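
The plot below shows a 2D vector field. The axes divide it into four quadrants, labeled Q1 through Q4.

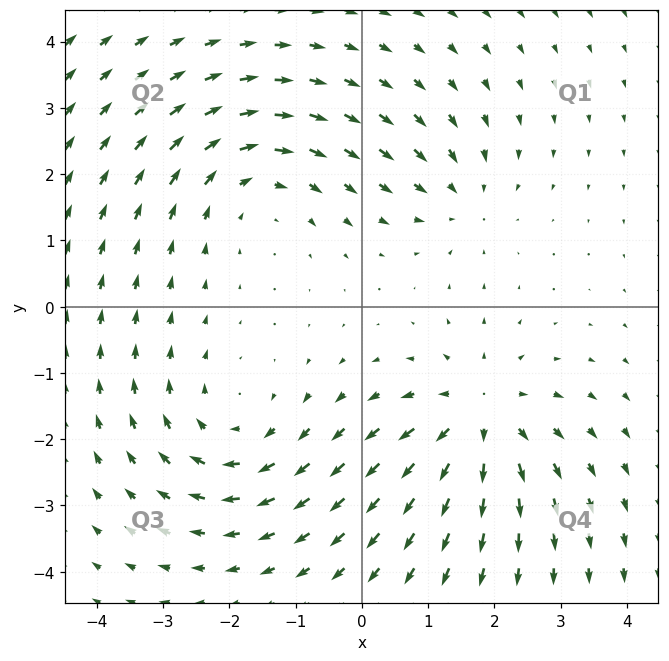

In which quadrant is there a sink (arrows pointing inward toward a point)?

The sink sits at approximately (1.5, 1.6), which lies in quadrant Q1. The divergence there is about -3, negative as expected for a sink.

Q1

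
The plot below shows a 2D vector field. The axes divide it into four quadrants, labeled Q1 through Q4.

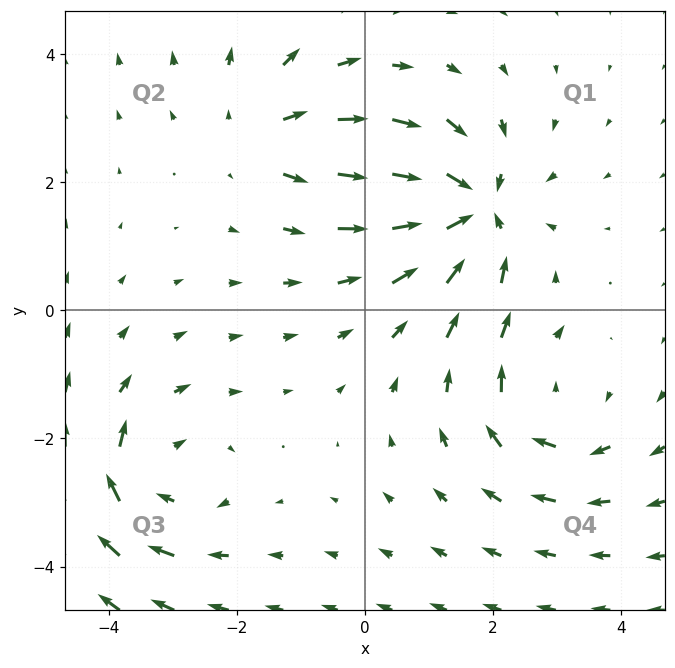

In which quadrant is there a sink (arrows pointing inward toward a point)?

Q1

The sink sits at approximately (1.7, 1.6), which lies in quadrant Q1. The divergence there is about -5, negative as expected for a sink.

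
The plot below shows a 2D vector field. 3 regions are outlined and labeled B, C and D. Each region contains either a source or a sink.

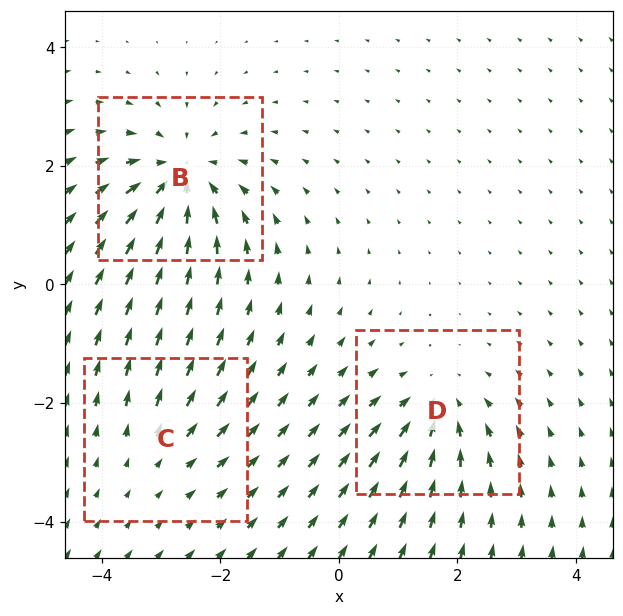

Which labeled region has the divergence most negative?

B

Divergence at each region's feature centre — B: about -5, C: about +2, D: about -4. Region B is most negative.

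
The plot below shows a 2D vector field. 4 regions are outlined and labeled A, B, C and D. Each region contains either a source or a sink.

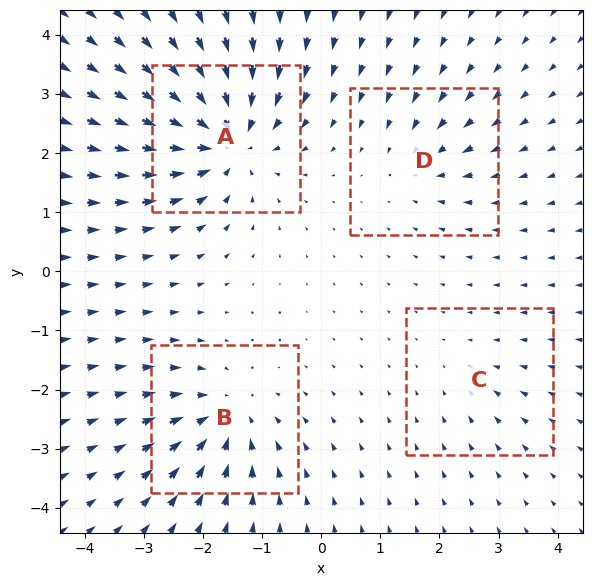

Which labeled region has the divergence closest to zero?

Divergence at each region's feature centre — A: about -8, B: about -6, C: about -2, D: about -3. Region C is closest to zero.

C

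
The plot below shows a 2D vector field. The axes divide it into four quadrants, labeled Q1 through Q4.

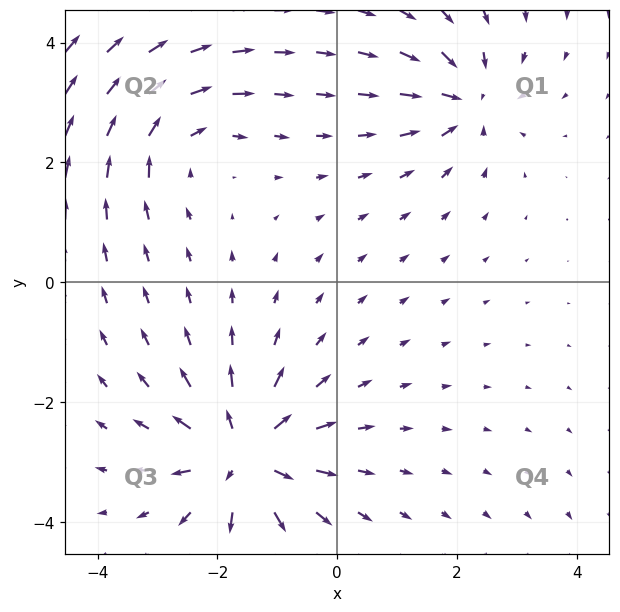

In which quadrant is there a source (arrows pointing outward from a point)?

Q3

The source sits at approximately (-1.6, -2.9), which lies in quadrant Q3. The divergence there is about +5, positive as expected for a source.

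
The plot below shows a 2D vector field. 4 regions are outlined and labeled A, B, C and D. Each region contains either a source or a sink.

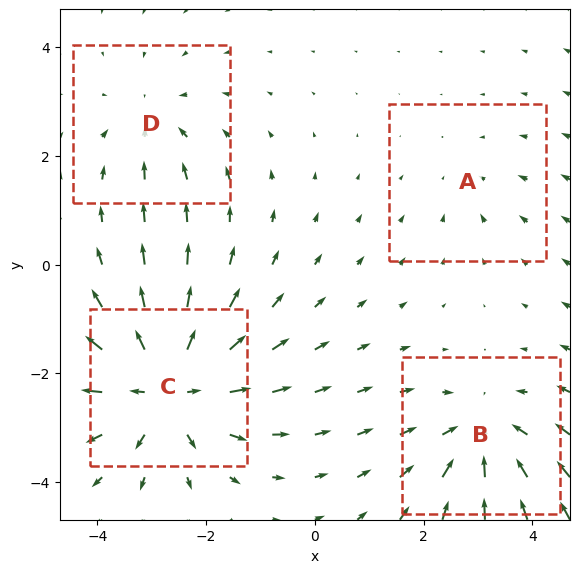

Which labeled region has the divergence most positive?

Divergence at each region's feature centre — A: about -2, B: about -4, C: about +7, D: about -3. Region C is most positive.

C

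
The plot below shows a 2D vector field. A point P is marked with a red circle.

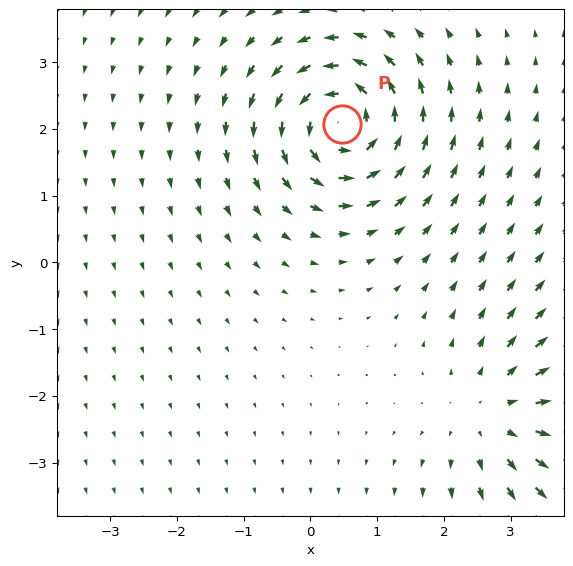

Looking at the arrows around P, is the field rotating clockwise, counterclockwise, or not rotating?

Near P at (0.5, 2.1) the arrows circulate counterclockwise. The curl (z-component) there is about +5; positive curl means counterclockwise rotation.

counterclockwise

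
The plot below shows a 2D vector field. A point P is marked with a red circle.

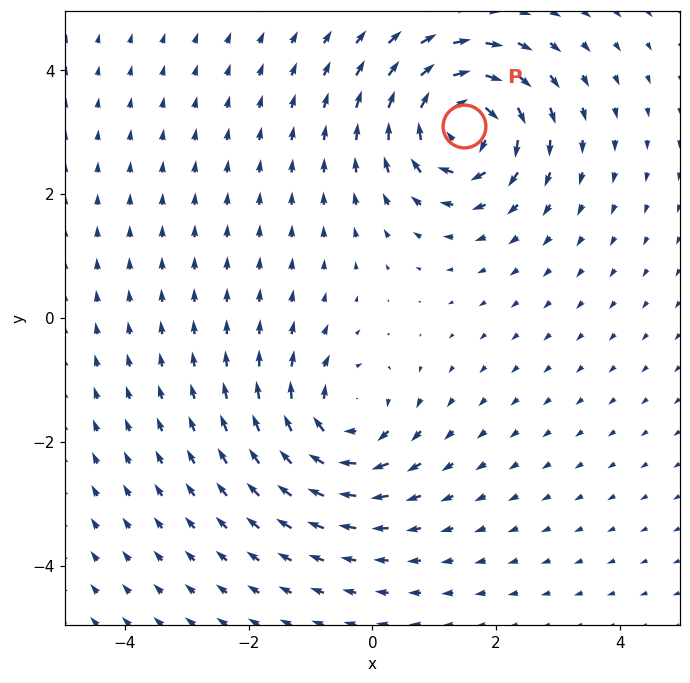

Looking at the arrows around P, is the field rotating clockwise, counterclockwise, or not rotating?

clockwise

Near P at (1.5, 3.1) the arrows circulate clockwise. The curl (z-component) there is about -7; negative curl means clockwise rotation.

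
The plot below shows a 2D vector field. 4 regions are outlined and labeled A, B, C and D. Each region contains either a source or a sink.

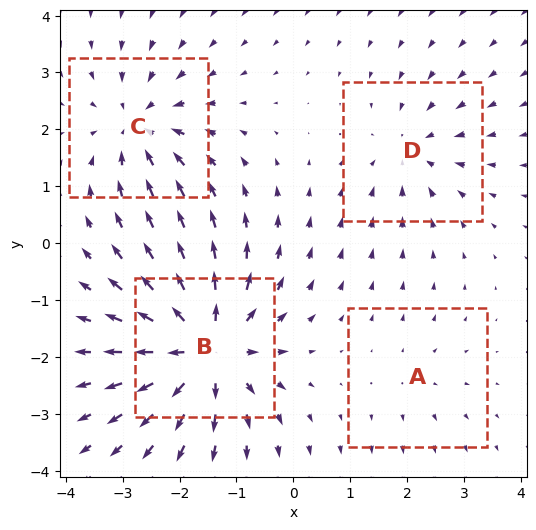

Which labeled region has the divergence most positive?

Divergence at each region's feature centre — A: about +2, B: about +8, C: about -5, D: about -4. Region B is most positive.

B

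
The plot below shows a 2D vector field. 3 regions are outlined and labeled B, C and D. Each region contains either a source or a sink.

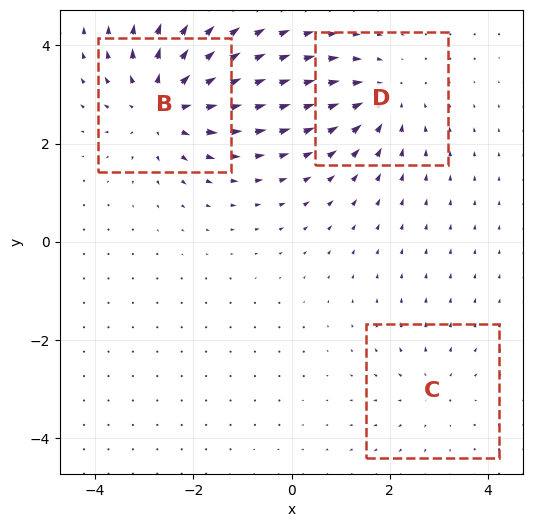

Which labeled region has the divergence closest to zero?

Divergence at each region's feature centre — B: about +4, C: about +2, D: about -3. Region C is closest to zero.

C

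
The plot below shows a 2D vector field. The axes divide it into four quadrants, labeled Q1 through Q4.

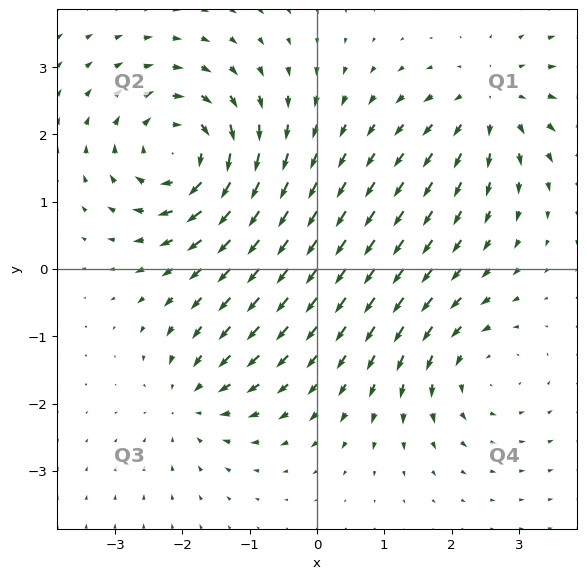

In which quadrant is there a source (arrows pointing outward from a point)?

Q1

The source sits at approximately (2.6, 2.5), which lies in quadrant Q1. The divergence there is about +4, positive as expected for a source.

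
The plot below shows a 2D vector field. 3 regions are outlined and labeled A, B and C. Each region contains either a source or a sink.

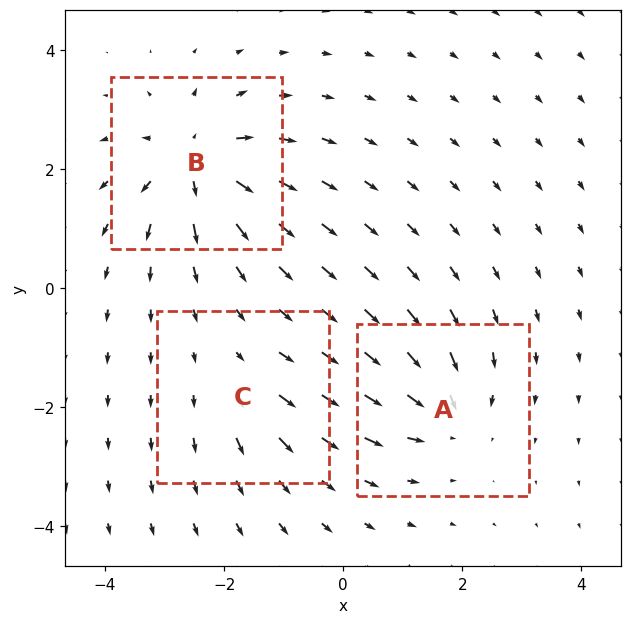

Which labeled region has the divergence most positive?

B

Divergence at each region's feature centre — A: about -4, B: about +6, C: about +2. Region B is most positive.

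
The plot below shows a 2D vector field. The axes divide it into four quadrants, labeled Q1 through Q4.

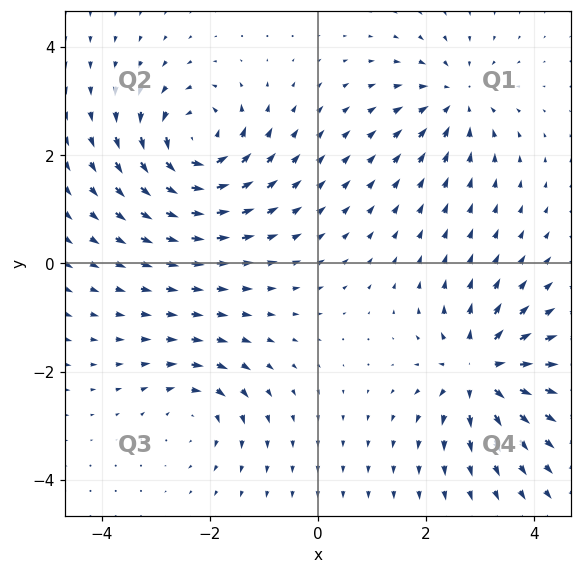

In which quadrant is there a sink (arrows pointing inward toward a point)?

Q1

The sink sits at approximately (2.6, 3.0), which lies in quadrant Q1. The divergence there is about -4, negative as expected for a sink.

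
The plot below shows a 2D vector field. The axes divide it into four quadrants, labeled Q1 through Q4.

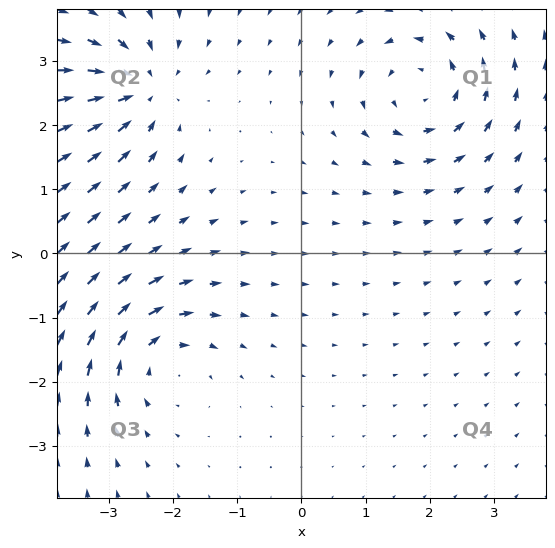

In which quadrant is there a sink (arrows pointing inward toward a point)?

The sink sits at approximately (-2.5, 2.6), which lies in quadrant Q2. The divergence there is about -5, negative as expected for a sink.

Q2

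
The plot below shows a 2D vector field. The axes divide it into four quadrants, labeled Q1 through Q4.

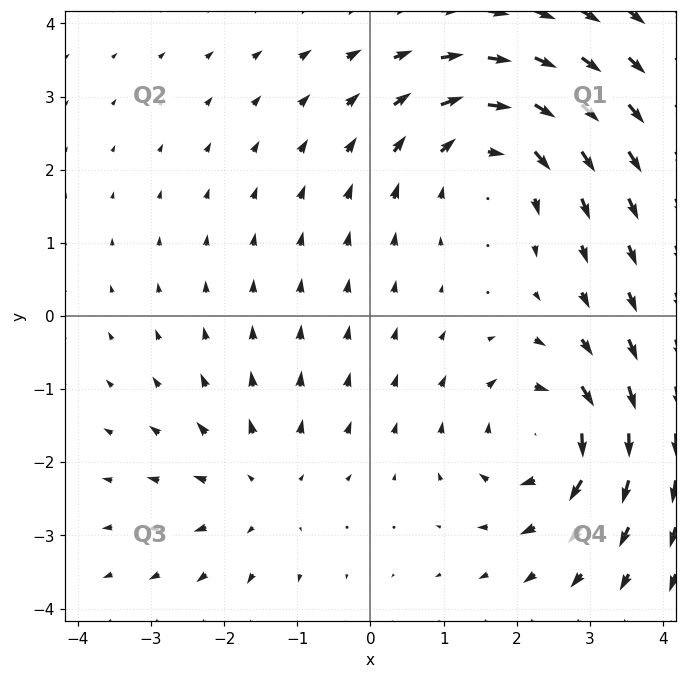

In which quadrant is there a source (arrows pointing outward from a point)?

The source sits at approximately (-1.5, -2.4), which lies in quadrant Q3. The divergence there is about +3, positive as expected for a source.

Q3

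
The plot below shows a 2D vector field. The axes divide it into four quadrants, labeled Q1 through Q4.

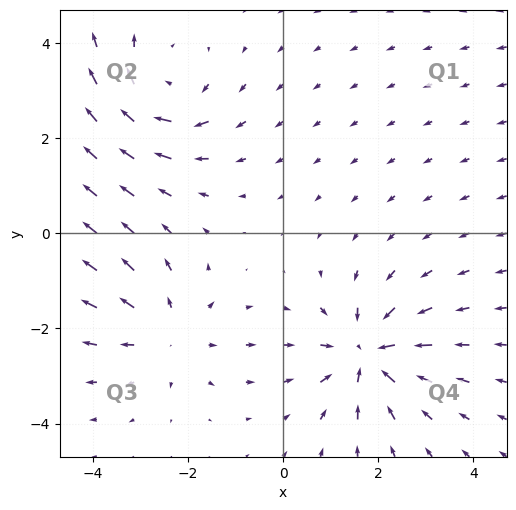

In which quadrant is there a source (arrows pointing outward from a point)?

Q3

The source sits at approximately (-2.4, -2.1), which lies in quadrant Q3. The divergence there is about +3, positive as expected for a source.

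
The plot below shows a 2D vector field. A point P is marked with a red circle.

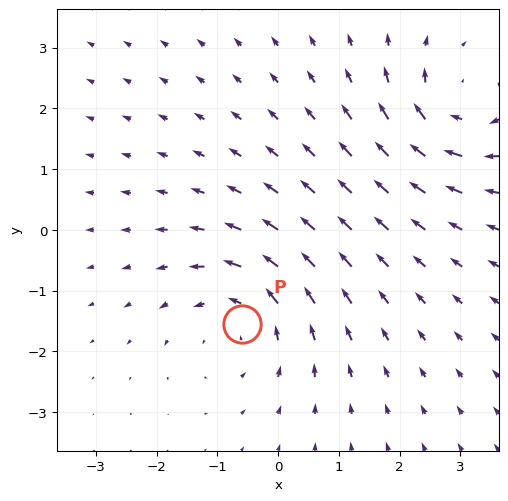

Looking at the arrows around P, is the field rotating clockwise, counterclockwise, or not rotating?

Near P at (-0.6, -1.5) the arrows circulate counterclockwise. The curl (z-component) there is about +4; positive curl means counterclockwise rotation.

counterclockwise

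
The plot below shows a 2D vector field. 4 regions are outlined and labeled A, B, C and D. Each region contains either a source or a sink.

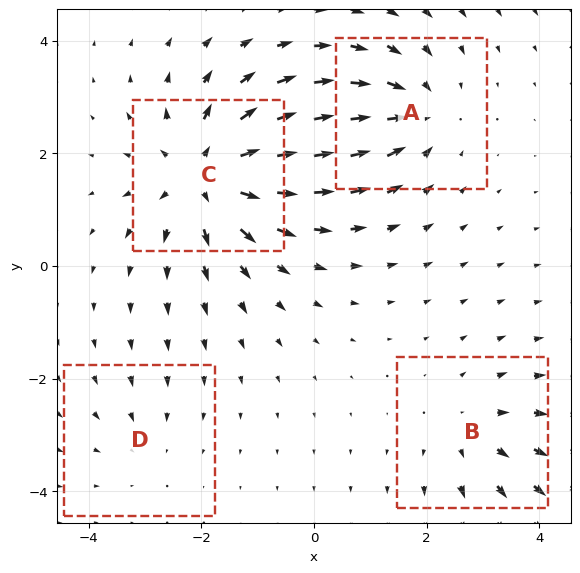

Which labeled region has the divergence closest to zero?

Divergence at each region's feature centre — A: about -4, B: about +3, C: about +6, D: about -2. Region D is closest to zero.

D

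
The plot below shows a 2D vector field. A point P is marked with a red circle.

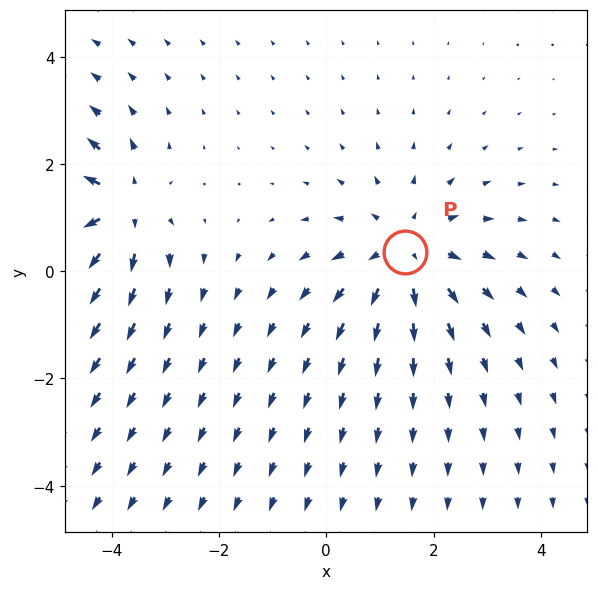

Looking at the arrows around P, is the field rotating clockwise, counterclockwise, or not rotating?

Near P at (1.5, 0.4) the arrows show no circulation. The curl there is ≈0.

not rotating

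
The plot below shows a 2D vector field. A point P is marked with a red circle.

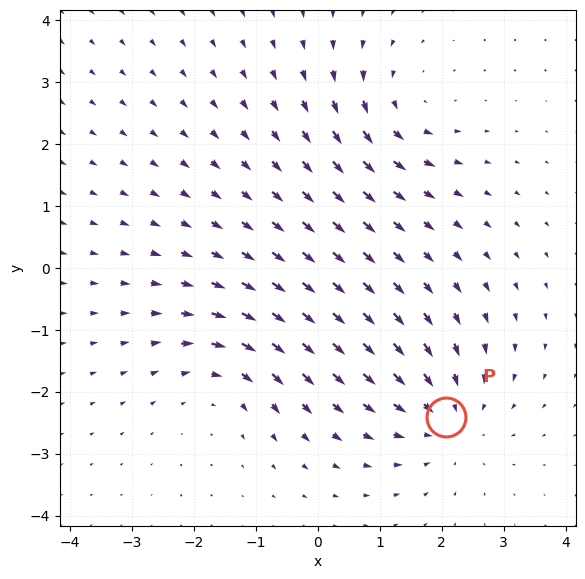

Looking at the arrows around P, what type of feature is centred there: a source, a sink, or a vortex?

sink

At P (2.1, -2.4) the arrows converge inward. Divergence about -4, curl ≈0 — negative divergence with near-zero curl is a sink.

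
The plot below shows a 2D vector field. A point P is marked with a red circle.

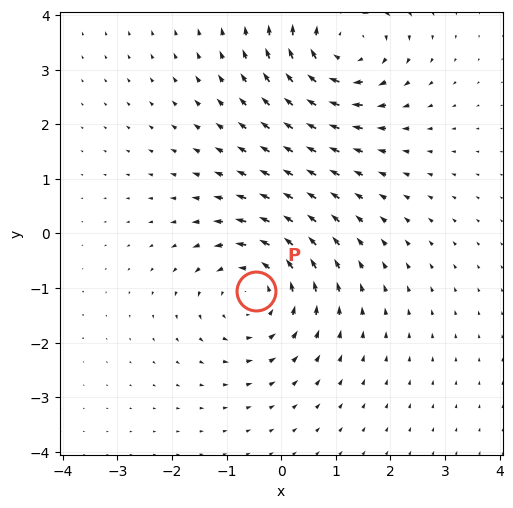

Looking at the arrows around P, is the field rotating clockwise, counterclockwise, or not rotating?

Near P at (-0.5, -1.1) the arrows circulate counterclockwise. The curl (z-component) there is about +4; positive curl means counterclockwise rotation.

counterclockwise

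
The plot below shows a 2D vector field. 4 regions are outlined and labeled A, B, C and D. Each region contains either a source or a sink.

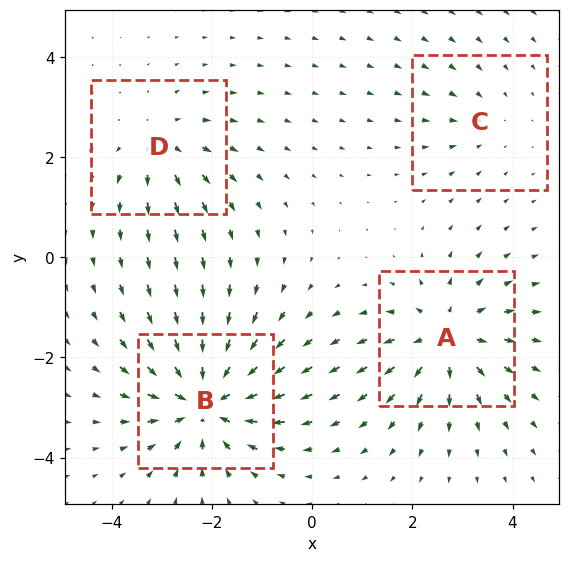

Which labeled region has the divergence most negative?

B

Divergence at each region's feature centre — A: about +5, B: about -7, C: about -2, D: about +4. Region B is most negative.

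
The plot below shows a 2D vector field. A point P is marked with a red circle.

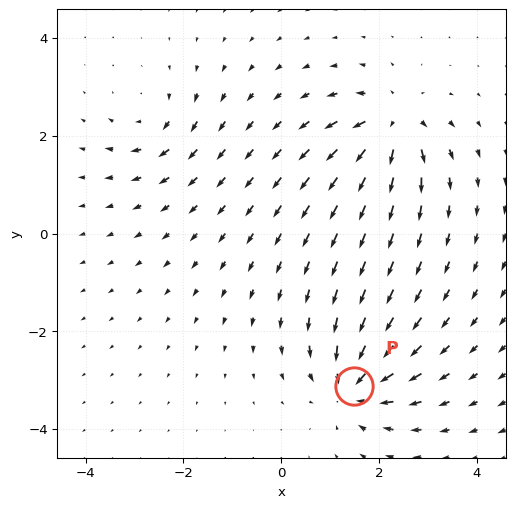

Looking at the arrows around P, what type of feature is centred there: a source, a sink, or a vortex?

At P (1.5, -3.1) the arrows converge inward. Divergence about -6, curl ≈0 — negative divergence with near-zero curl is a sink.

sink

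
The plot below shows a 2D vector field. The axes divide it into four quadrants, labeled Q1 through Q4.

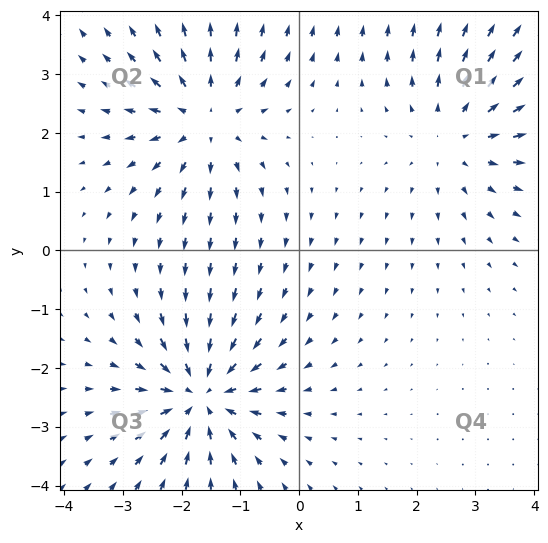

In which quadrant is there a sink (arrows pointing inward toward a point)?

The sink sits at approximately (-1.7, -2.5), which lies in quadrant Q3. The divergence there is about -5, negative as expected for a sink.

Q3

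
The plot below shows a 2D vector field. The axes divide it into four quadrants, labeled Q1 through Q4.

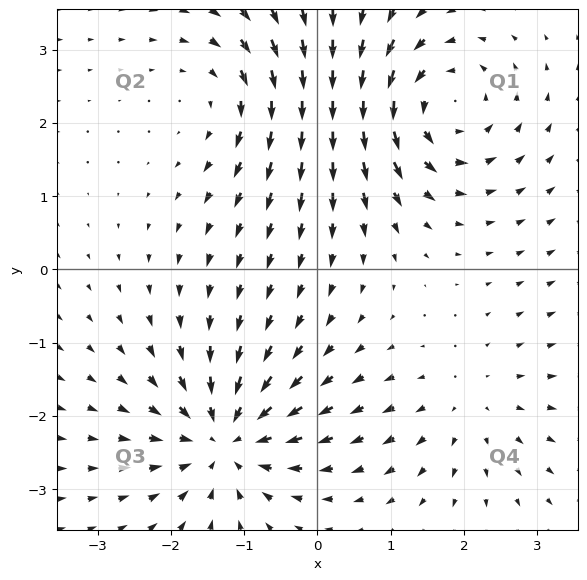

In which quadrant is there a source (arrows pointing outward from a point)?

The source sits at approximately (2.1, -1.8), which lies in quadrant Q4. The divergence there is about +2, positive as expected for a source.

Q4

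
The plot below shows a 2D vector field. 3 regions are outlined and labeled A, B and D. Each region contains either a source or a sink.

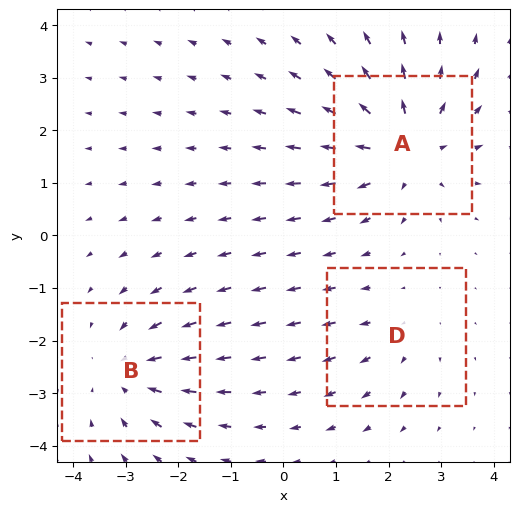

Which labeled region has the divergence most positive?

A

Divergence at each region's feature centre — A: about +4, B: about -3, D: about +2. Region A is most positive.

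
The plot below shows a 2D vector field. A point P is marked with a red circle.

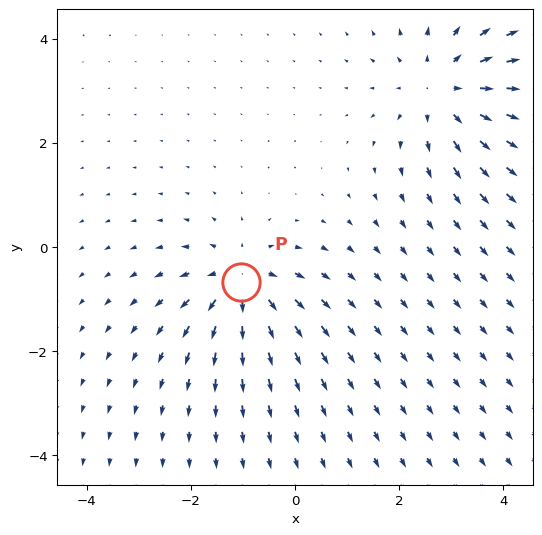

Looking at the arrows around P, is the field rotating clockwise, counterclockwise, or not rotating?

Near P at (-1.0, -0.7) the arrows show no circulation. The curl there is ≈0.

not rotating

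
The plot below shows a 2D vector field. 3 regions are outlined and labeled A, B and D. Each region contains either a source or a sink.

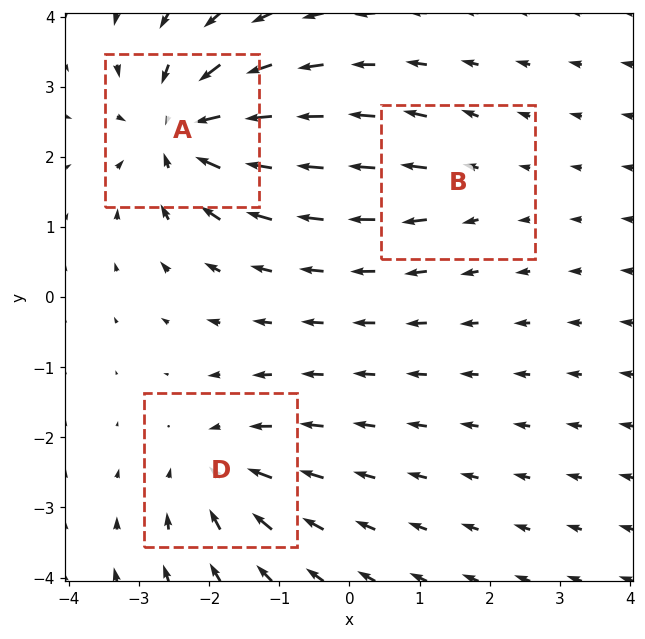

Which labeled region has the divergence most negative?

A

Divergence at each region's feature centre — A: about -6, B: about +2, D: about -4. Region A is most negative.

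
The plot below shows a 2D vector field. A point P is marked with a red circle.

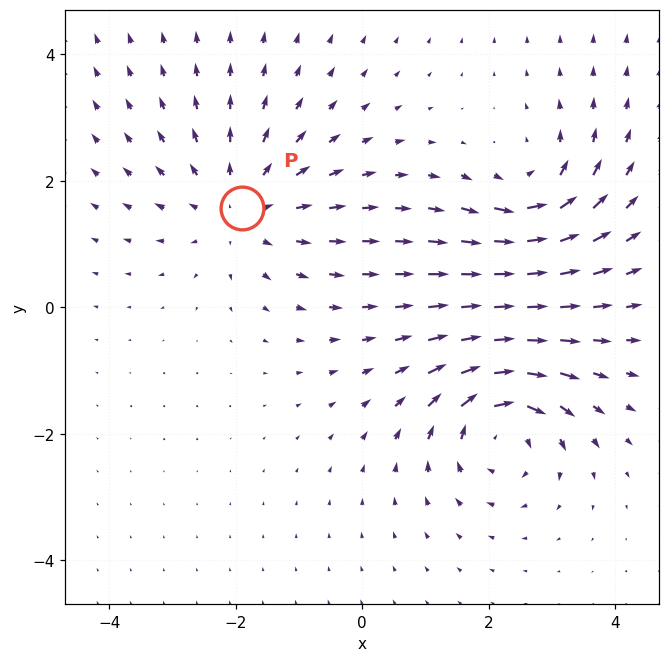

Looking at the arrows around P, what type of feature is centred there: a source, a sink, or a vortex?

source

At P (-1.9, 1.6) the arrows spread outward. Divergence about +4, curl ≈0 — positive divergence with near-zero curl is a source.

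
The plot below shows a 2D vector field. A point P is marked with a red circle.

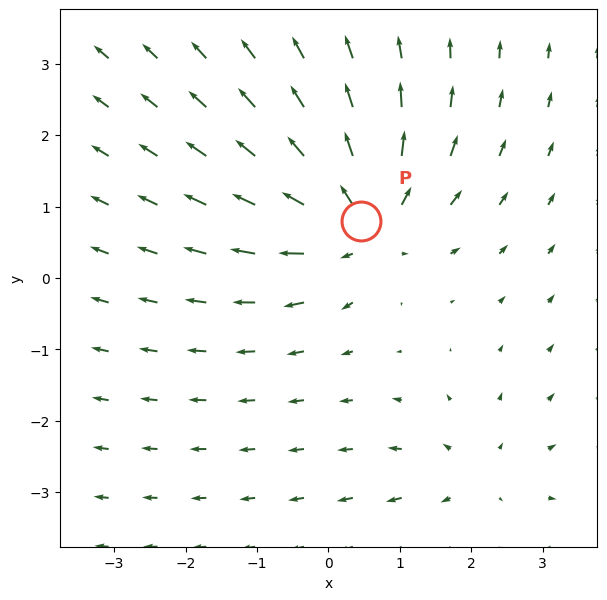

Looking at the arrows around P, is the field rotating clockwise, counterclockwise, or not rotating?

not rotating

Near P at (0.5, 0.8) the arrows show no circulation. The curl there is ≈0.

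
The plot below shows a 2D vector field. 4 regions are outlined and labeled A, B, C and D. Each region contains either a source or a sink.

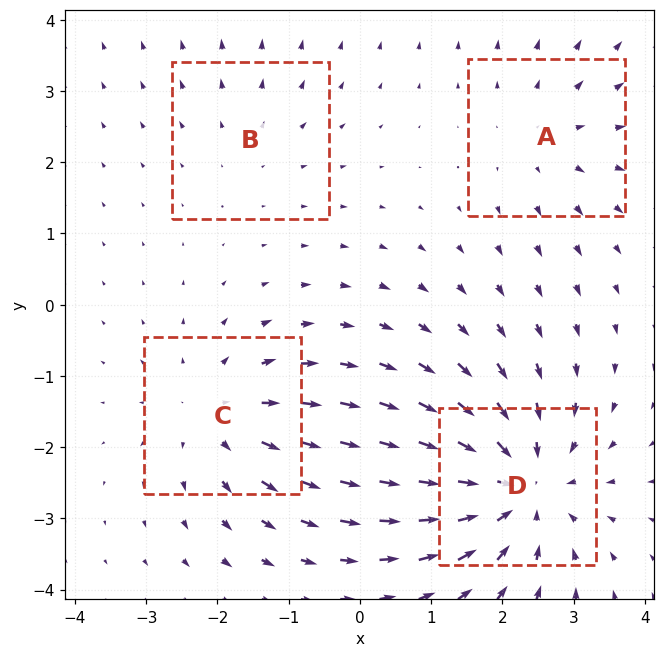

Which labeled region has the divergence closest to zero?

Divergence at each region's feature centre — A: about +3, B: about +2, C: about +4, D: about -7. Region B is closest to zero.

B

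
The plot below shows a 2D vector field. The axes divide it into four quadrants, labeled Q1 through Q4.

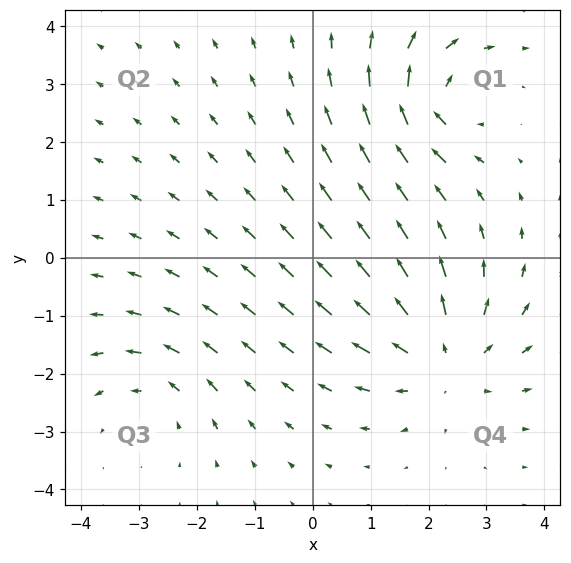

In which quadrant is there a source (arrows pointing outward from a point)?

The source sits at approximately (2.3, -1.7), which lies in quadrant Q4. The divergence there is about +4, positive as expected for a source.

Q4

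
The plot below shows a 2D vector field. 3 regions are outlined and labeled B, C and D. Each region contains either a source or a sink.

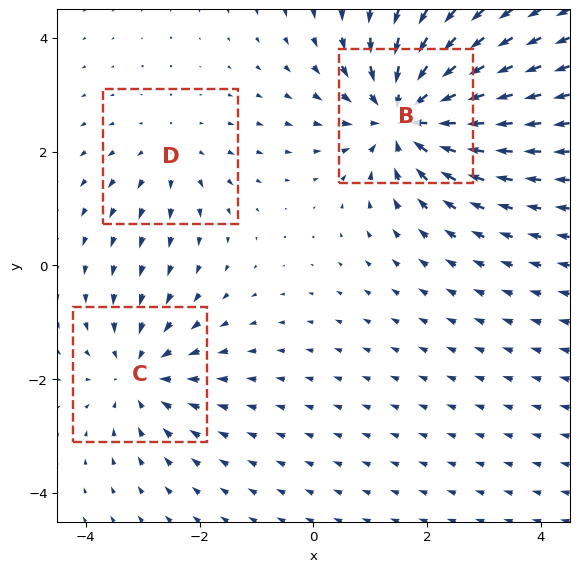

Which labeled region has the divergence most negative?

Divergence at each region's feature centre — B: about -6, C: about -3, D: about +2. Region B is most negative.

B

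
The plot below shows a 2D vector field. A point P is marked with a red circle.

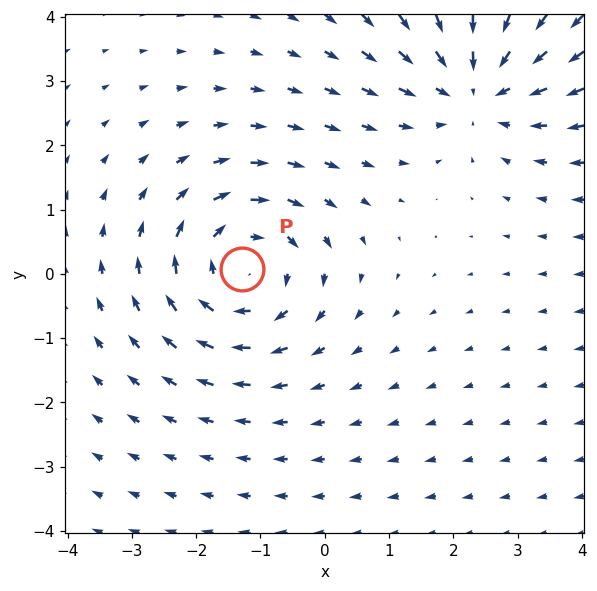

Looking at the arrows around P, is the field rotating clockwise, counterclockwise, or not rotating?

clockwise

Near P at (-1.3, 0.1) the arrows circulate clockwise. The curl (z-component) there is about -3; negative curl means clockwise rotation.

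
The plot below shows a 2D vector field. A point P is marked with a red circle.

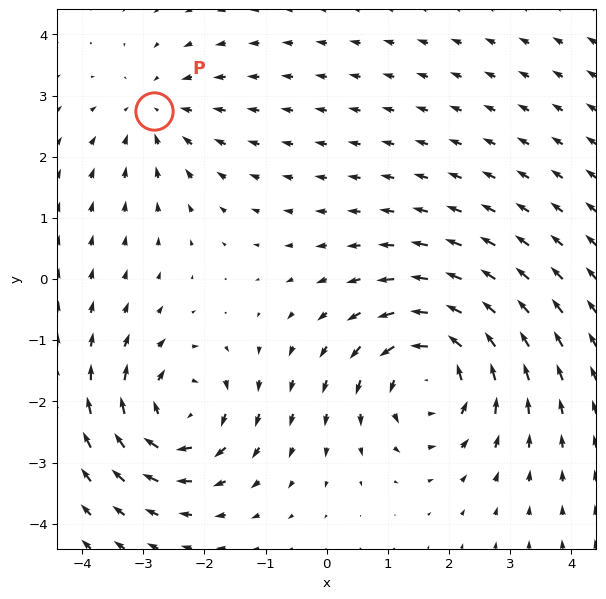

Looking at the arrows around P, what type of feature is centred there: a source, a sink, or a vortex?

At P (-2.8, 2.7) the arrows converge inward. Divergence about -3, curl ≈0 — negative divergence with near-zero curl is a sink.

sink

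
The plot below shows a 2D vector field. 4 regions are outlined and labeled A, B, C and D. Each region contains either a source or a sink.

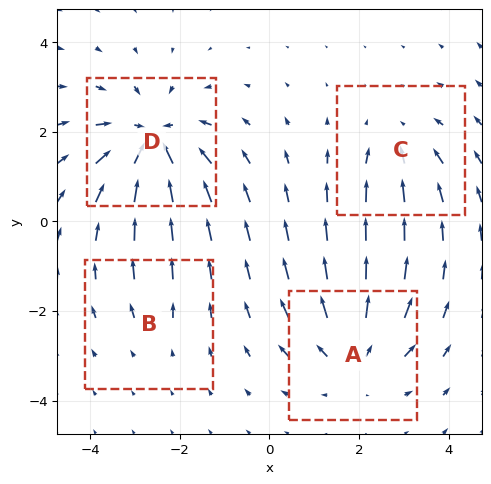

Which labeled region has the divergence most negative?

Divergence at each region's feature centre — A: about +5, B: about +2, C: about -3, D: about -6. Region D is most negative.

D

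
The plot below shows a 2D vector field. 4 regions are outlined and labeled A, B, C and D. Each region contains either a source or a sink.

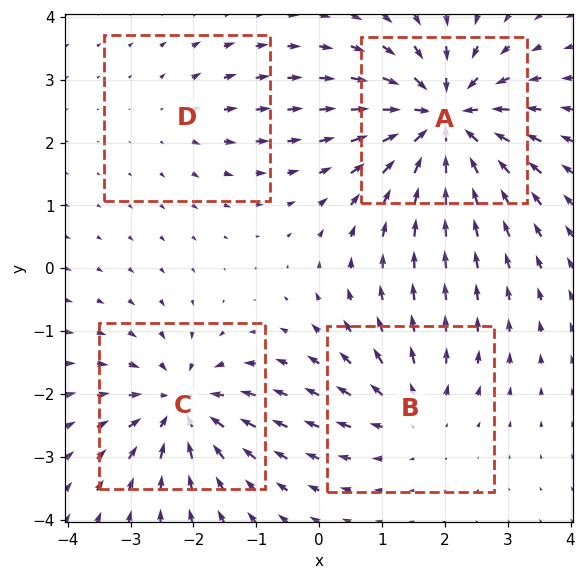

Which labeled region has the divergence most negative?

A

Divergence at each region's feature centre — A: about -8, B: about +4, C: about -6, D: about +2. Region A is most negative.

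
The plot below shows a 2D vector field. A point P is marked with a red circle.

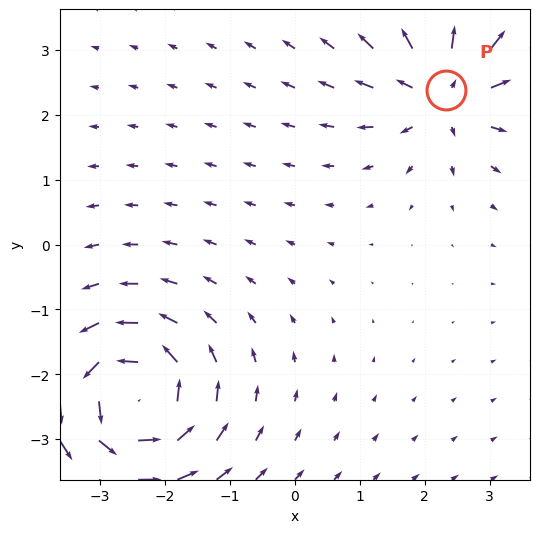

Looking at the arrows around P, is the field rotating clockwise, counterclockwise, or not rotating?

Near P at (2.3, 2.4) the arrows show no circulation. The curl there is ≈0.

not rotating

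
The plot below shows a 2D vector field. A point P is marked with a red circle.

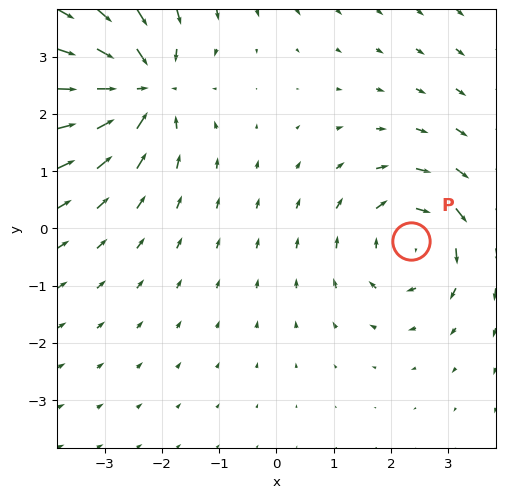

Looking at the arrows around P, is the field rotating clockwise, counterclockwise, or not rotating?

clockwise

Near P at (2.3, -0.2) the arrows circulate clockwise. The curl (z-component) there is about -3; negative curl means clockwise rotation.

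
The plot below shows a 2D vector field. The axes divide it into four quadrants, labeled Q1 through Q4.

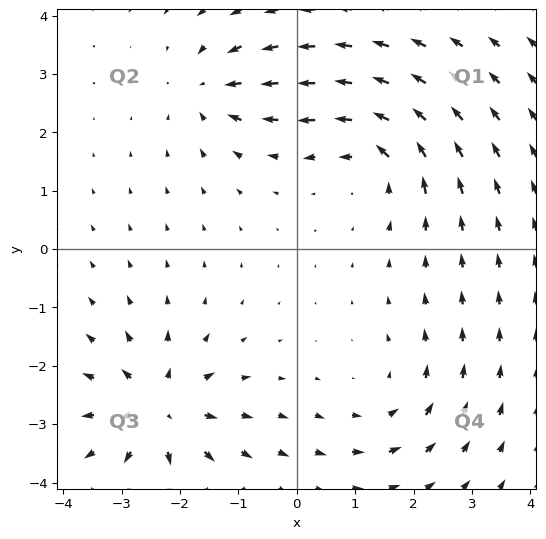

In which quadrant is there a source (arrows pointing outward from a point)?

Q3

The source sits at approximately (-2.4, -2.7), which lies in quadrant Q3. The divergence there is about +6, positive as expected for a source.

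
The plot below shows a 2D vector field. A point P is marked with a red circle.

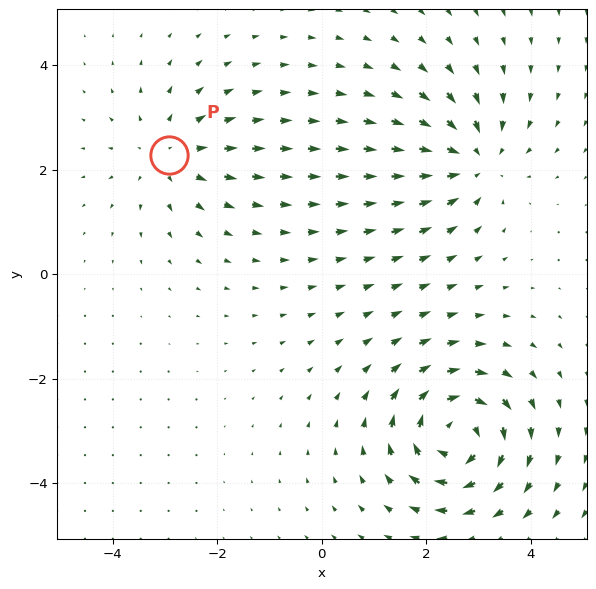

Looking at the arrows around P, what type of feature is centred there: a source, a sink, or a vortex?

source

At P (-2.9, 2.3) the arrows spread outward. Divergence about +3, curl ≈0 — positive divergence with near-zero curl is a source.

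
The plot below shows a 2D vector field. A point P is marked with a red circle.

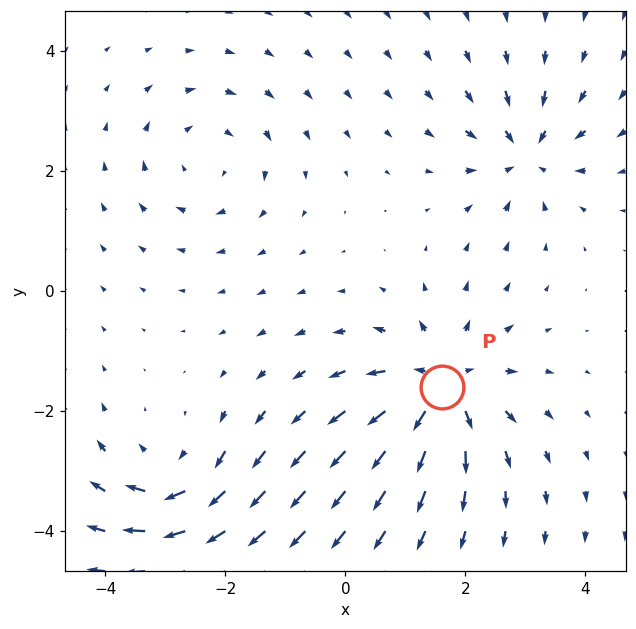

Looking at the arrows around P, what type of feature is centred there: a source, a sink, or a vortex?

source

At P (1.6, -1.6) the arrows spread outward. Divergence about +5, curl ≈0 — positive divergence with near-zero curl is a source.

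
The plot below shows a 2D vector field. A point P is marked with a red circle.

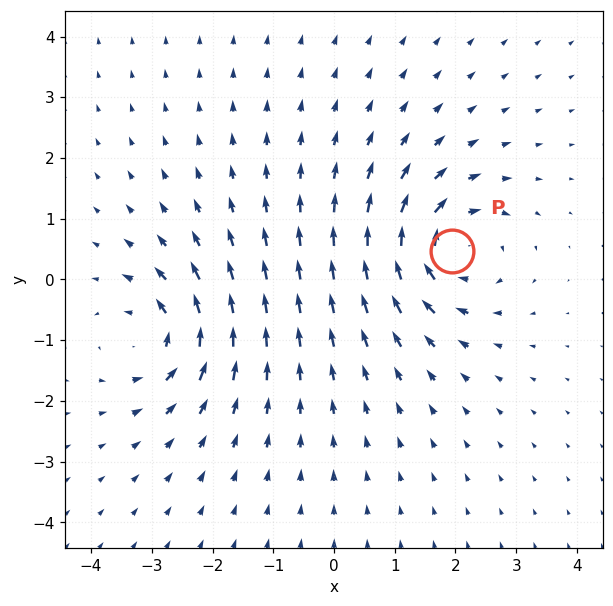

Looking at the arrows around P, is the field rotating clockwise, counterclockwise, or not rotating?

Near P at (1.9, 0.5) the arrows circulate clockwise. The curl (z-component) there is about -6; negative curl means clockwise rotation.

clockwise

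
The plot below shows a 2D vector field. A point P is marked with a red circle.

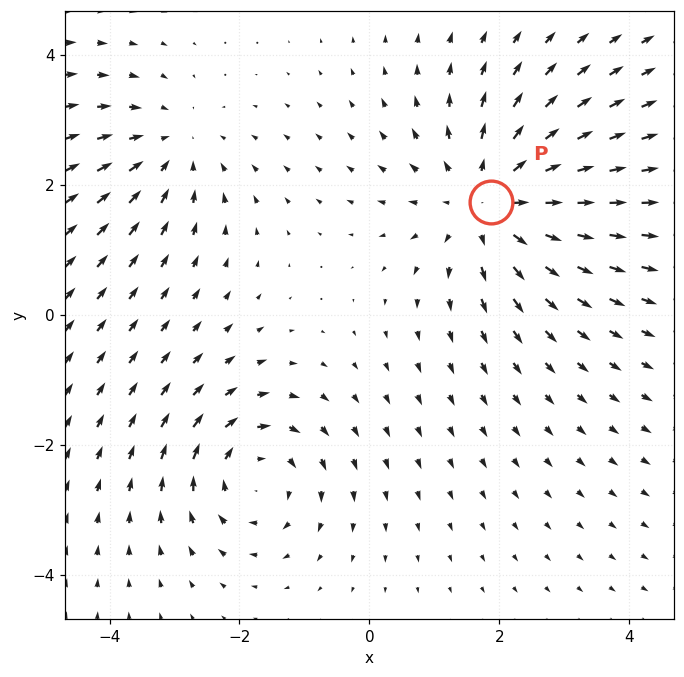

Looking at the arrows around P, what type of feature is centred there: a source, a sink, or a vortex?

source

At P (1.9, 1.7) the arrows spread outward. Divergence about +4, curl ≈0 — positive divergence with near-zero curl is a source.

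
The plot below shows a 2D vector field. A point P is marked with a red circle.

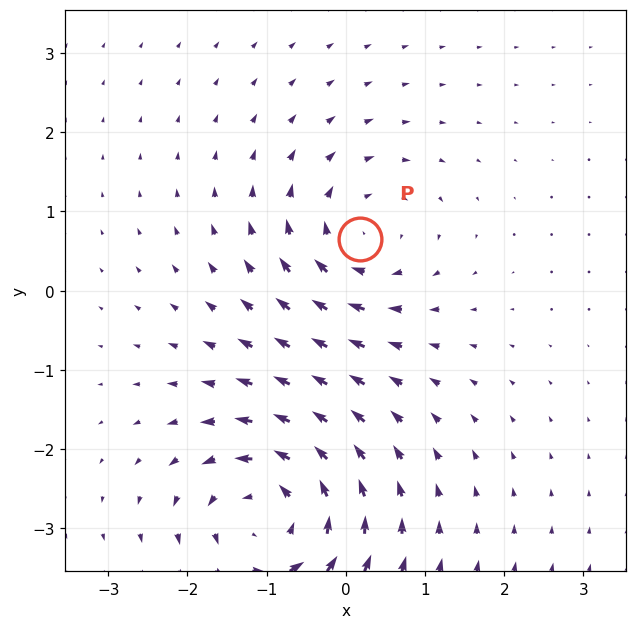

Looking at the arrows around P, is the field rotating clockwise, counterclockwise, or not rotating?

Near P at (0.2, 0.7) the arrows circulate clockwise. The curl (z-component) there is about -4; negative curl means clockwise rotation.

clockwise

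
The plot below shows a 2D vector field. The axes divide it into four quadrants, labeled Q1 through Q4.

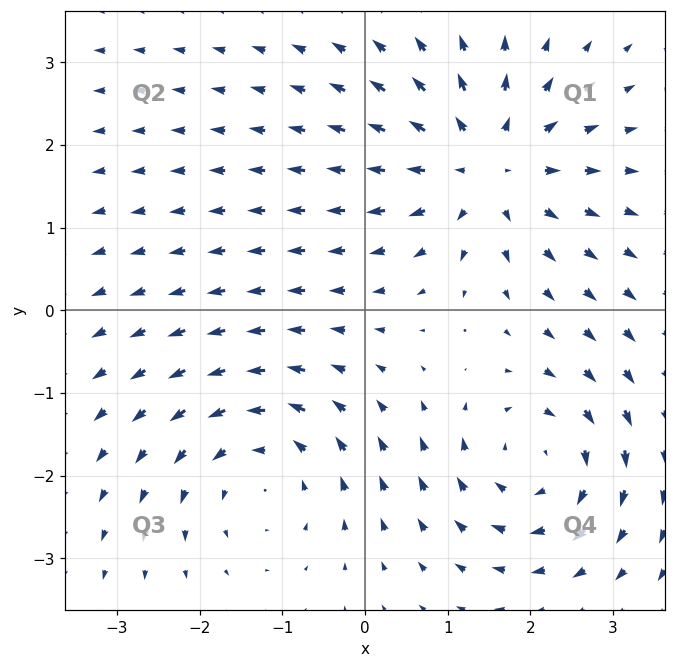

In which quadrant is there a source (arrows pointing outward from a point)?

The source sits at approximately (1.5, 1.7), which lies in quadrant Q1. The divergence there is about +5, positive as expected for a source.

Q1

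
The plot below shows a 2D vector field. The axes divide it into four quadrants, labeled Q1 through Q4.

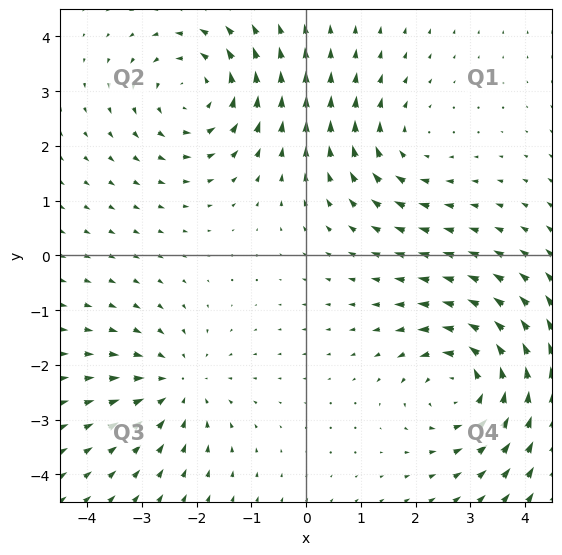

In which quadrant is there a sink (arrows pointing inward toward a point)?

The sink sits at approximately (-2.3, -2.4), which lies in quadrant Q3. The divergence there is about -3, negative as expected for a sink.

Q3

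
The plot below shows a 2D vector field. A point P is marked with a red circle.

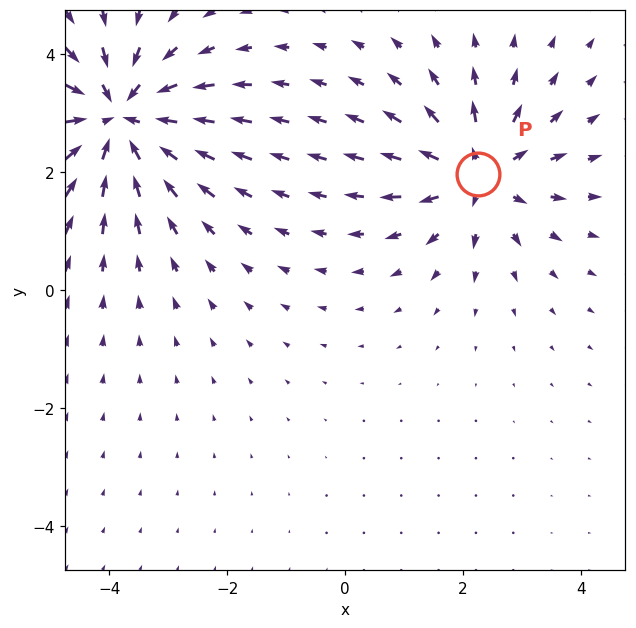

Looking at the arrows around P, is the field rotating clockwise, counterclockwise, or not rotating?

not rotating

Near P at (2.2, 2.0) the arrows show no circulation. The curl there is ≈0.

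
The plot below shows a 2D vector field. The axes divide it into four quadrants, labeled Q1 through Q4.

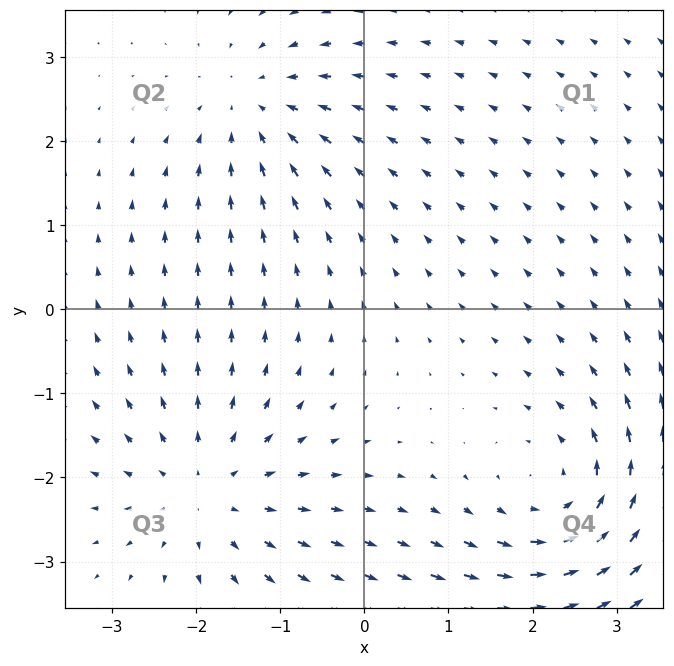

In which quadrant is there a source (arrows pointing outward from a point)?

Q3

The source sits at approximately (-1.9, -2.2), which lies in quadrant Q3. The divergence there is about +3, positive as expected for a source.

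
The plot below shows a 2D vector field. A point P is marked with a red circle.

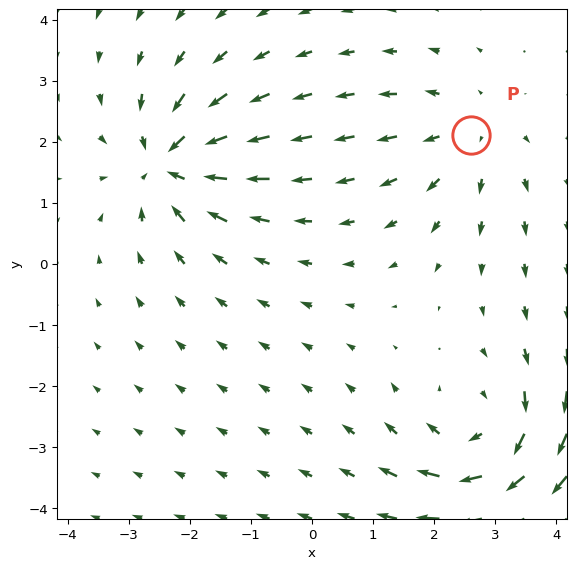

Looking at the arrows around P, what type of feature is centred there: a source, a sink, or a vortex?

source

At P (2.6, 2.1) the arrows spread outward. Divergence about +3, curl ≈0 — positive divergence with near-zero curl is a source.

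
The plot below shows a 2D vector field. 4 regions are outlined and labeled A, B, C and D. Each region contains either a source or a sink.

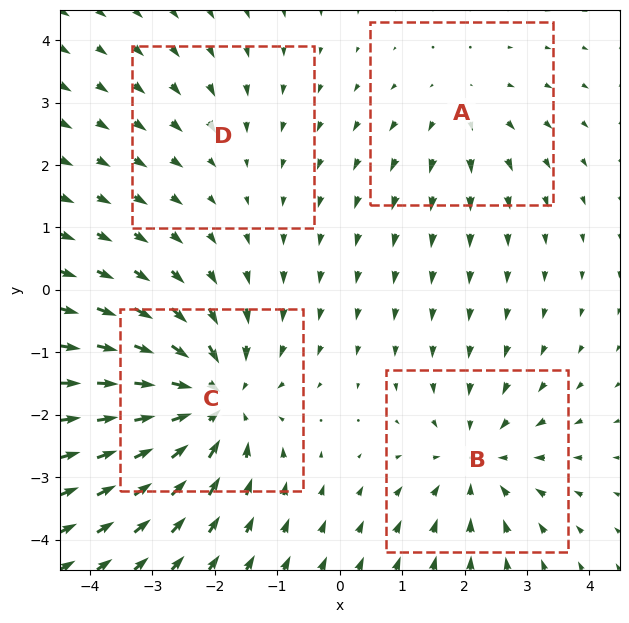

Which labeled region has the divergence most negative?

C

Divergence at each region's feature centre — A: about +3, B: about -4, C: about -6, D: about -2. Region C is most negative.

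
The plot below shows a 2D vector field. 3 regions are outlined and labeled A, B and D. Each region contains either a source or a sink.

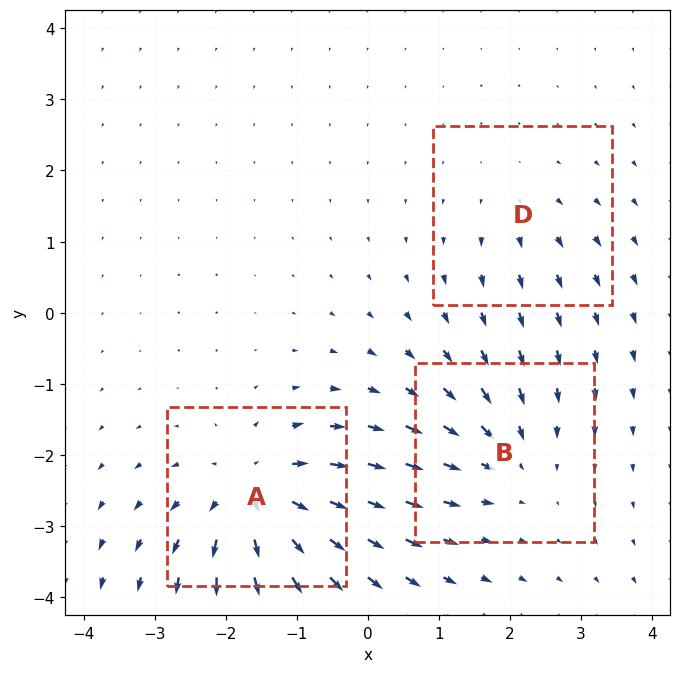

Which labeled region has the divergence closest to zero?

D

Divergence at each region's feature centre — A: about +6, B: about -3, D: about +2. Region D is closest to zero.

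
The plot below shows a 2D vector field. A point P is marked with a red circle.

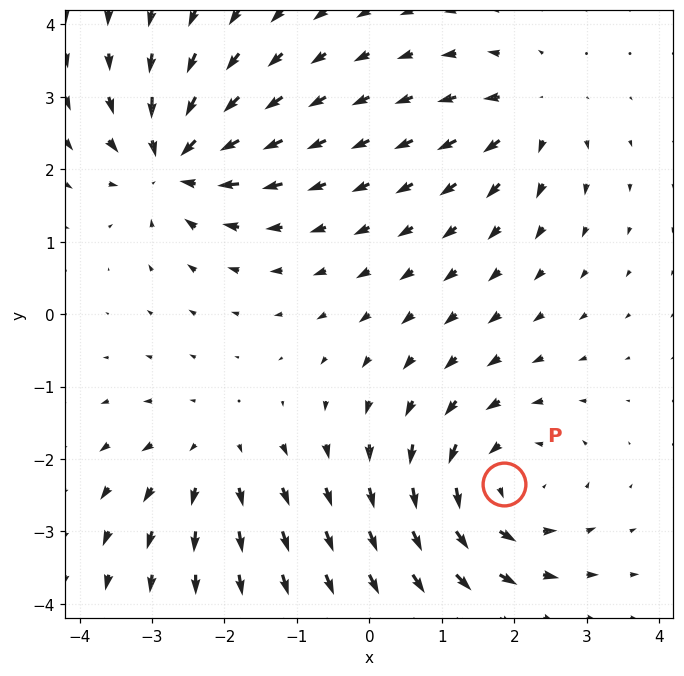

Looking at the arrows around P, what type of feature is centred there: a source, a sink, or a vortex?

At P (1.9, -2.3) the arrows circulate counterclockwise. Divergence ≈0, curl about +5 — near-zero divergence with nonzero curl is a vortex.

vortex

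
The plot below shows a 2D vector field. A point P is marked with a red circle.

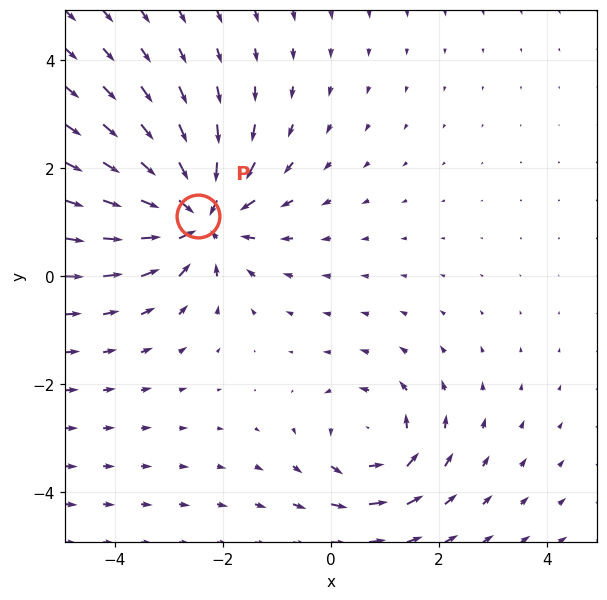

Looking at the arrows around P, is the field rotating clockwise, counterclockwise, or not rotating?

not rotating

Near P at (-2.5, 1.1) the arrows show no circulation. The curl there is ≈0.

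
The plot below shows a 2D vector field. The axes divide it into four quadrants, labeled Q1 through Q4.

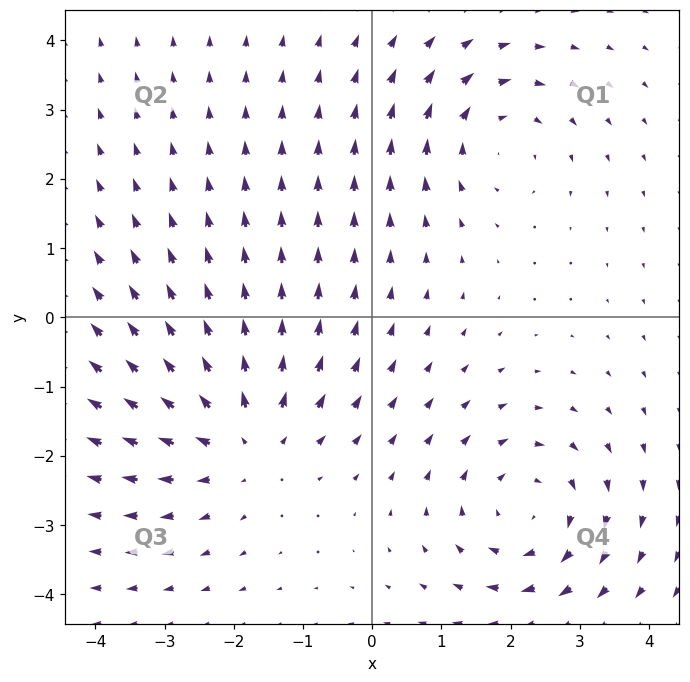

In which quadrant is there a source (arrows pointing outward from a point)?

The source sits at approximately (-1.8, -1.8), which lies in quadrant Q3. The divergence there is about +3, positive as expected for a source.

Q3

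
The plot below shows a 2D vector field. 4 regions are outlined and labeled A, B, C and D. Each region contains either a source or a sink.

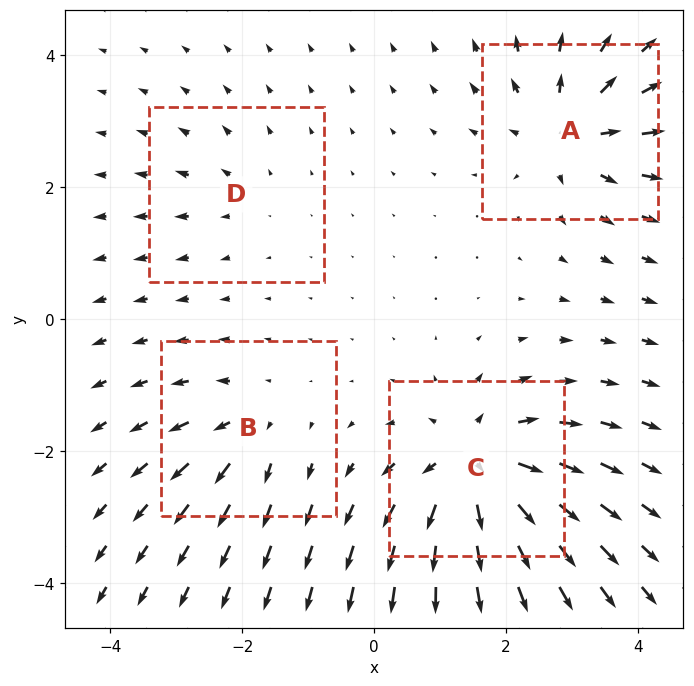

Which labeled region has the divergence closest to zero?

Divergence at each region's feature centre — A: about +6, B: about +4, C: about +9, D: about +2. Region D is closest to zero.

D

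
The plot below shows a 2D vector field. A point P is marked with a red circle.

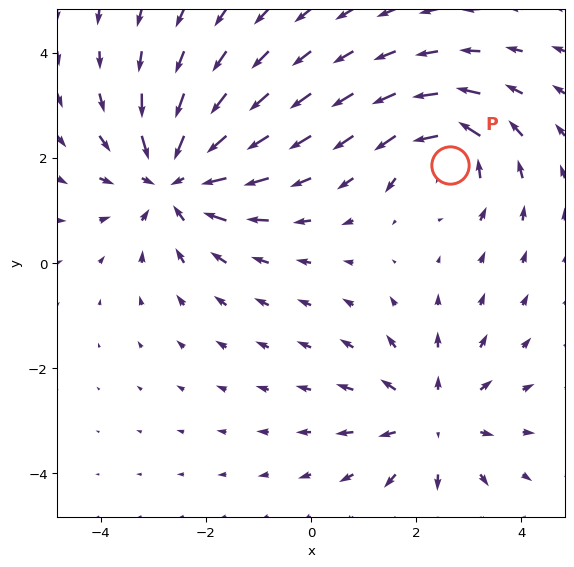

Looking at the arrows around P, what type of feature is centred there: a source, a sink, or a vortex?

At P (2.6, 1.9) the arrows circulate counterclockwise. Divergence ≈0, curl about +5 — near-zero divergence with nonzero curl is a vortex.

vortex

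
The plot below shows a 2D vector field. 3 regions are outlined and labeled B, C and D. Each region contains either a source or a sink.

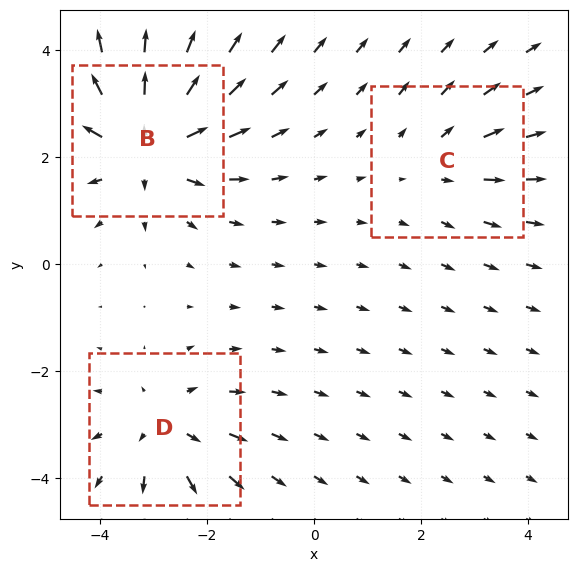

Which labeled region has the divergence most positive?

B

Divergence at each region's feature centre — B: about +5, C: about +2, D: about +3. Region B is most positive.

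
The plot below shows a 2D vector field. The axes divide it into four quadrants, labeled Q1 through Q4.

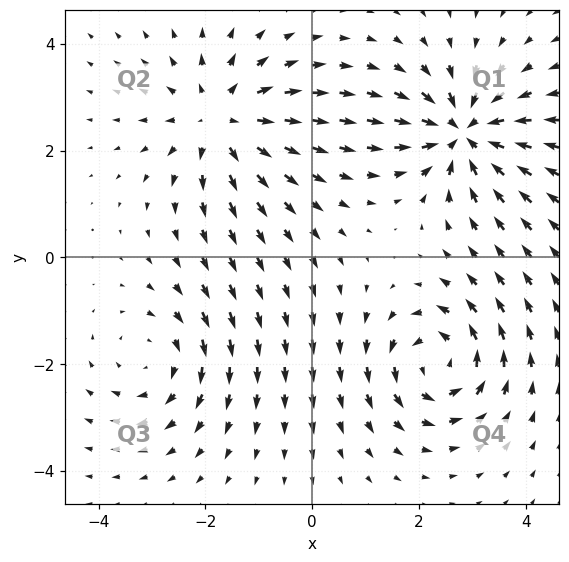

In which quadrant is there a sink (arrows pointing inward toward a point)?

The sink sits at approximately (2.8, 2.3), which lies in quadrant Q1. The divergence there is about -7, negative as expected for a sink.

Q1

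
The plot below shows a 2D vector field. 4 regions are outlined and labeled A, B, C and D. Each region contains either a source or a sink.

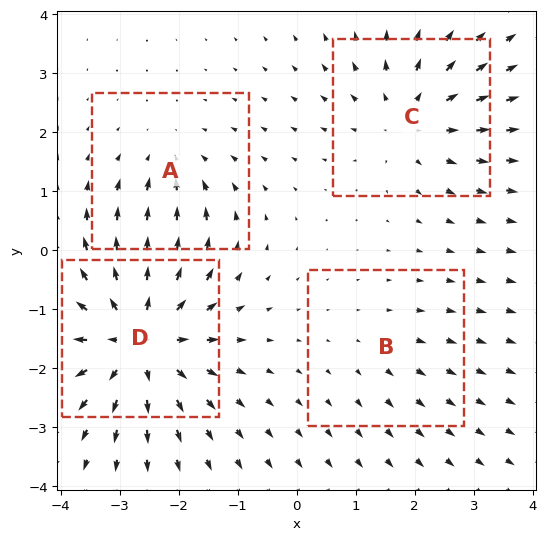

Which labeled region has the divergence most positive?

Divergence at each region's feature centre — A: about -3, B: about +2, C: about +4, D: about +7. Region D is most positive.

D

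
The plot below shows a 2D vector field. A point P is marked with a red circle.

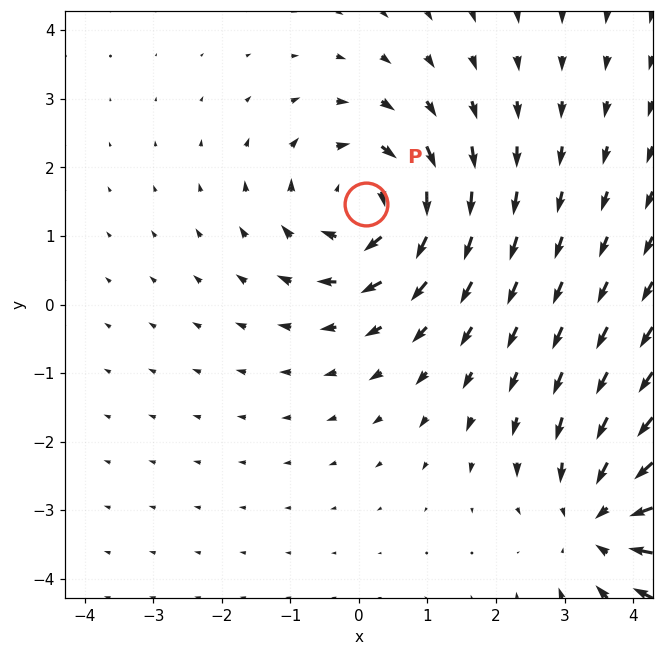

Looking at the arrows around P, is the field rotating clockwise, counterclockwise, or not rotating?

clockwise

Near P at (0.1, 1.5) the arrows circulate clockwise. The curl (z-component) there is about -4; negative curl means clockwise rotation.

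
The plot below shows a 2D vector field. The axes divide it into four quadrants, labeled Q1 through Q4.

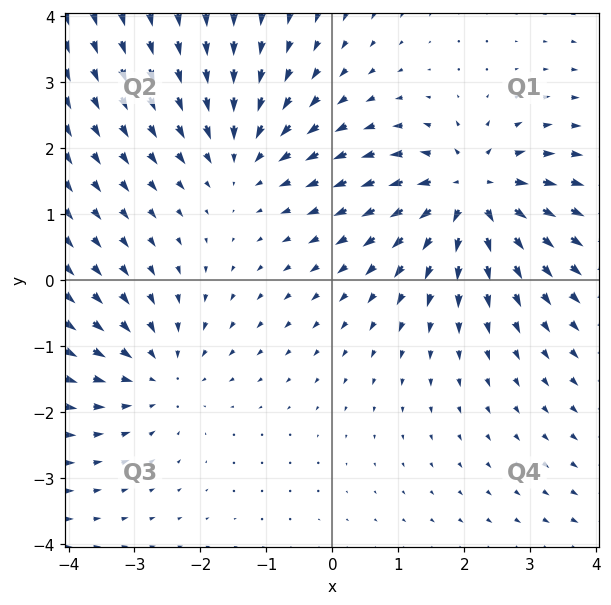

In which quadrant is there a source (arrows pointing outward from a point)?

Q1

The source sits at approximately (2.1, 1.3), which lies in quadrant Q1. The divergence there is about +5, positive as expected for a source.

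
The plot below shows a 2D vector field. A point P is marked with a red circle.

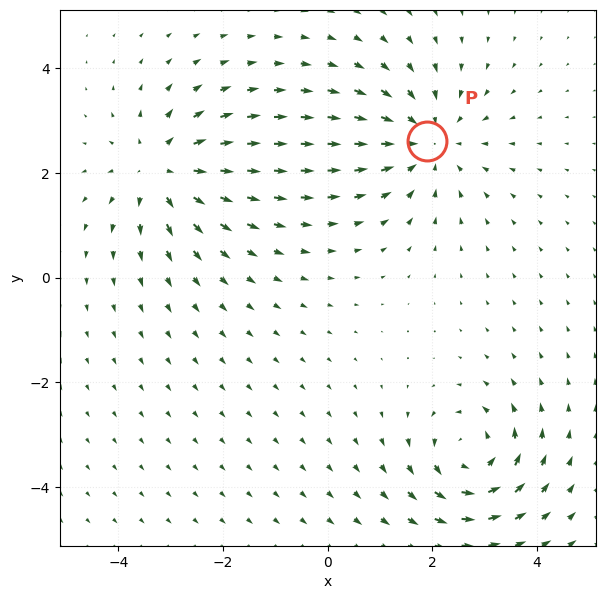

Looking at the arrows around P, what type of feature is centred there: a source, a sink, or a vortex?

sink

At P (1.9, 2.6) the arrows converge inward. Divergence about -4, curl ≈0 — negative divergence with near-zero curl is a sink.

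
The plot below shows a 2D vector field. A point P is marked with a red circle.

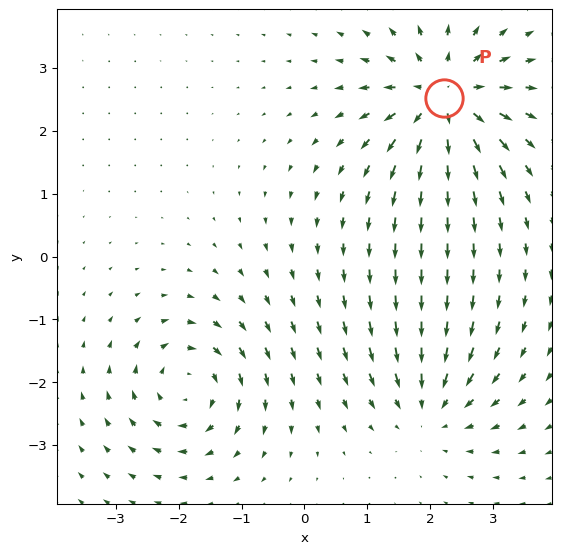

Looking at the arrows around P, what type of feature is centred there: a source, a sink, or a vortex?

source

At P (2.2, 2.5) the arrows spread outward. Divergence about +6, curl ≈0 — positive divergence with near-zero curl is a source.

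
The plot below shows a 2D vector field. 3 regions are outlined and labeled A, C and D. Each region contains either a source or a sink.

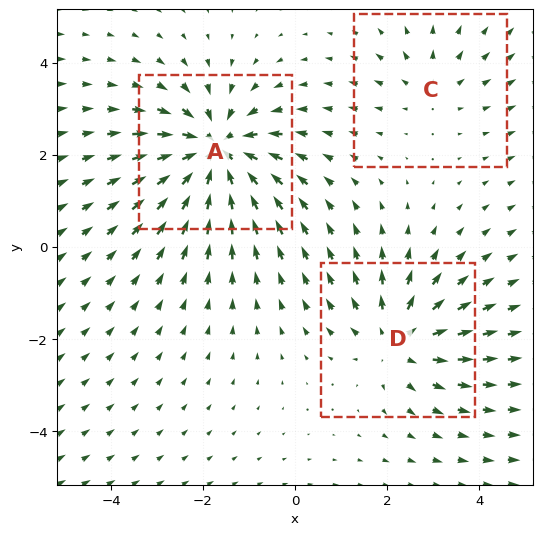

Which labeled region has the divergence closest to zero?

C

Divergence at each region's feature centre — A: about -5, C: about +2, D: about +3. Region C is closest to zero.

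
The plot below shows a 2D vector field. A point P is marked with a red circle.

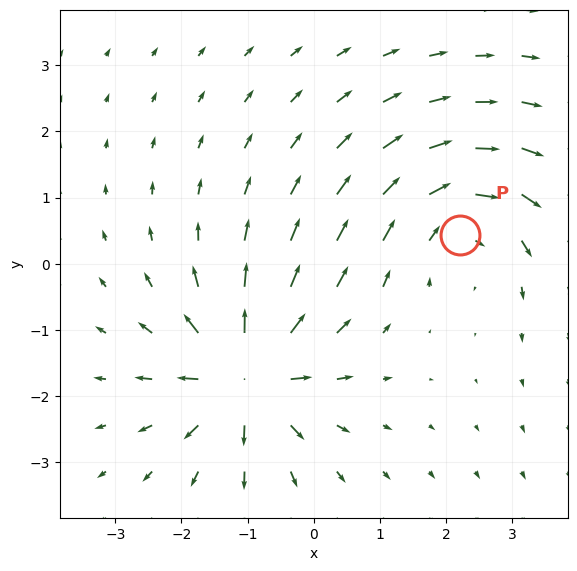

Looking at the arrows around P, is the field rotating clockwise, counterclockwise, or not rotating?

clockwise

Near P at (2.2, 0.4) the arrows circulate clockwise. The curl (z-component) there is about -4; negative curl means clockwise rotation.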